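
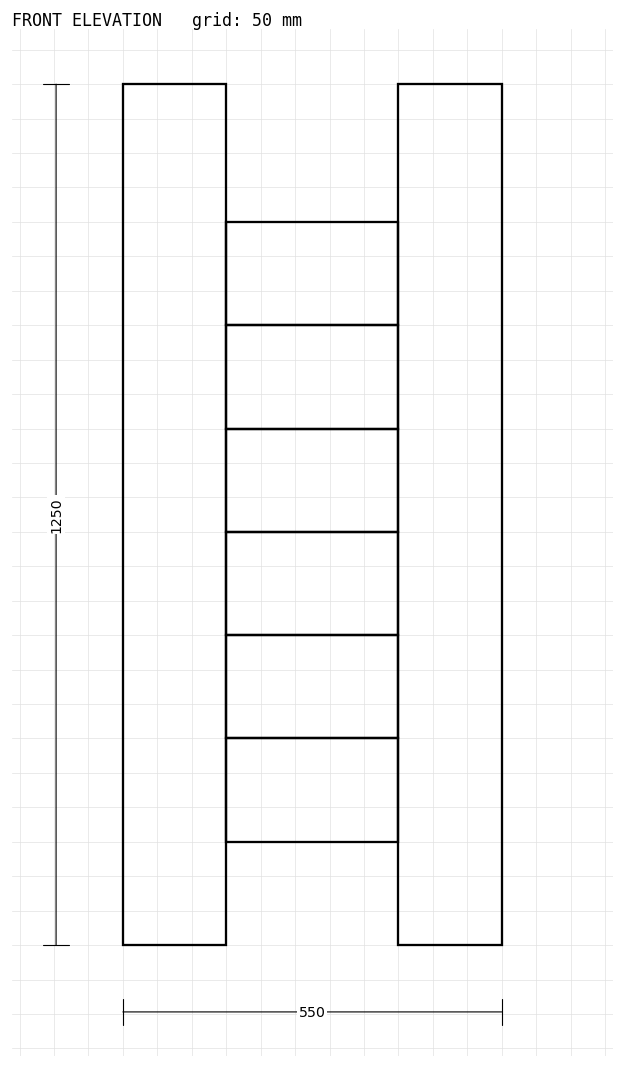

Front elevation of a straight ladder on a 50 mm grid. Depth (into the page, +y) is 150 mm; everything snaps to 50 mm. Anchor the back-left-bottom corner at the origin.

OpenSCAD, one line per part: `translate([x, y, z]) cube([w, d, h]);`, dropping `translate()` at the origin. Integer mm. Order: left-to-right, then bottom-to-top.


cube([150, 150, 1250]);
translate([150, 0, 150]) cube([250, 150, 150]);
translate([150, 0, 300]) cube([250, 150, 150]);
translate([150, 0, 450]) cube([250, 150, 150]);
translate([150, 0, 600]) cube([250, 150, 150]);
translate([150, 0, 750]) cube([250, 150, 150]);
translate([150, 0, 900]) cube([250, 150, 150]);
translate([400, 0, 0]) cube([150, 150, 1250]);


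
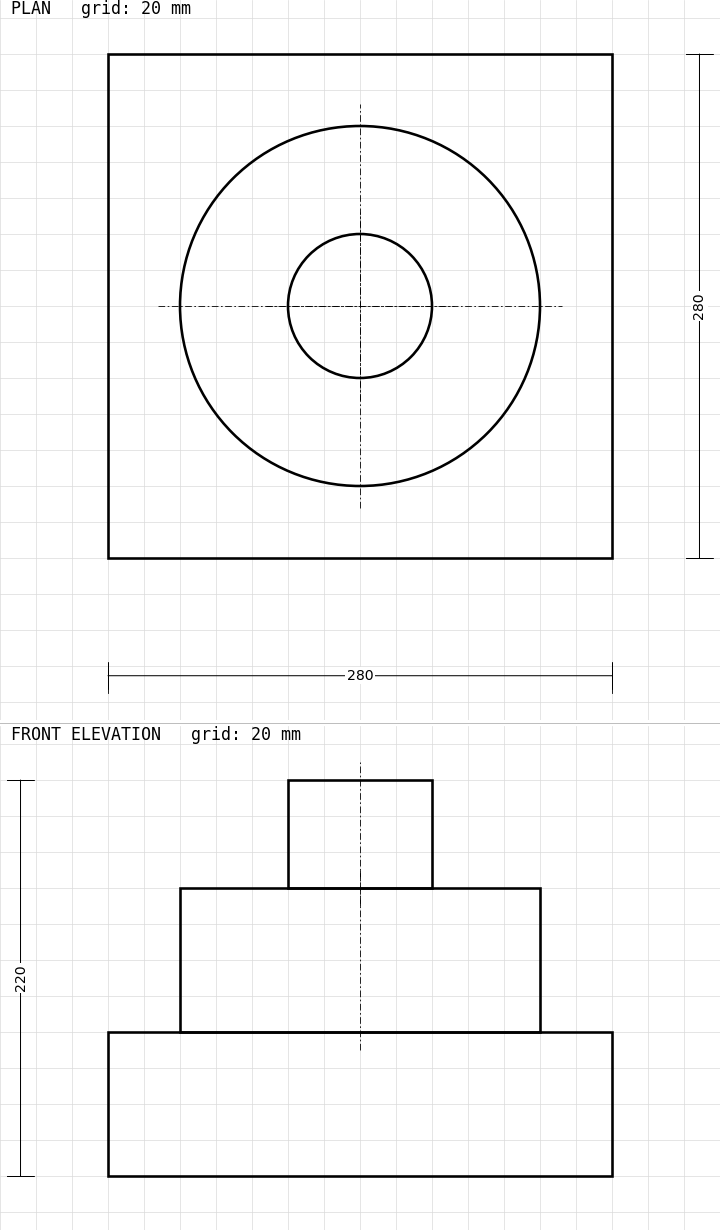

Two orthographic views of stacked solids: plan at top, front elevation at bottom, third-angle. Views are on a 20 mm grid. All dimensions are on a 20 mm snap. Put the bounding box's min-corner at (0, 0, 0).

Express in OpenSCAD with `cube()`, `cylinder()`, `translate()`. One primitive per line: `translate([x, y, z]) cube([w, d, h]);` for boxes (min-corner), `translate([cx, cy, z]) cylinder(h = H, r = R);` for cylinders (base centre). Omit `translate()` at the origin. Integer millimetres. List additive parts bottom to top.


cube([280, 280, 80]);
translate([140, 140, 80]) cylinder(h = 80, r = 100);
translate([140, 140, 160]) cylinder(h = 60, r = 40);


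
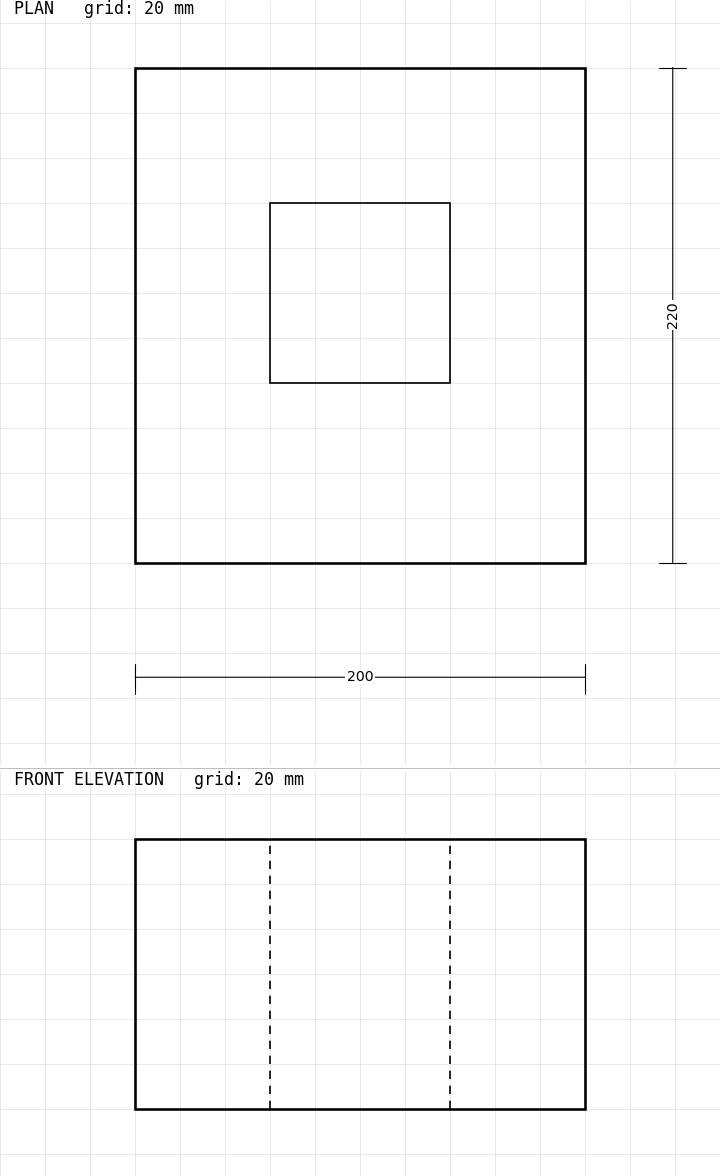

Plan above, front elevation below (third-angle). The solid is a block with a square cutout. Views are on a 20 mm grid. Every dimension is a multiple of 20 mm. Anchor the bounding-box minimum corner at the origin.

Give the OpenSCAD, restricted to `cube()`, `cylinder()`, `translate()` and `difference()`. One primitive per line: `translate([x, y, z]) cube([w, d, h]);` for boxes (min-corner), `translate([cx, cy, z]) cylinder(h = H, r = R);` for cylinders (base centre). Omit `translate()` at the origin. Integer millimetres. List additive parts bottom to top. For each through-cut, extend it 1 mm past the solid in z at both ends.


difference() {
  cube([200, 220, 120]);
  translate([60, 80, -1]) cube([80, 80, 122]);
}


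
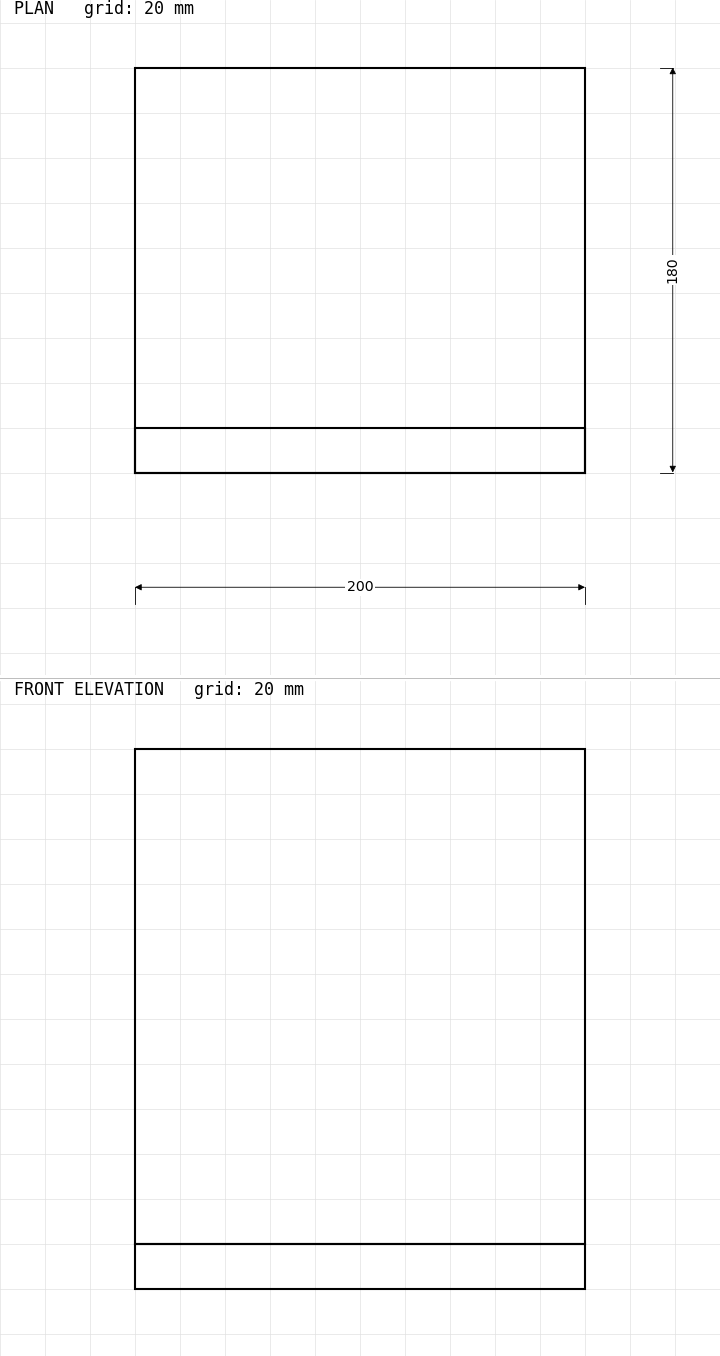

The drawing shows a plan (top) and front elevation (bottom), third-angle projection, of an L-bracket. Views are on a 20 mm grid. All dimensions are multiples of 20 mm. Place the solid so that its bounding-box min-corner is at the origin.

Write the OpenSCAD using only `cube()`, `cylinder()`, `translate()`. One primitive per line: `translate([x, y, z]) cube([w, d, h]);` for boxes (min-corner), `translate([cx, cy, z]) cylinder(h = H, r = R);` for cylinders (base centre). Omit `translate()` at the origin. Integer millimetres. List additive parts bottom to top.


cube([200, 180, 20]);
translate([0, 0, 20]) cube([200, 20, 220]);


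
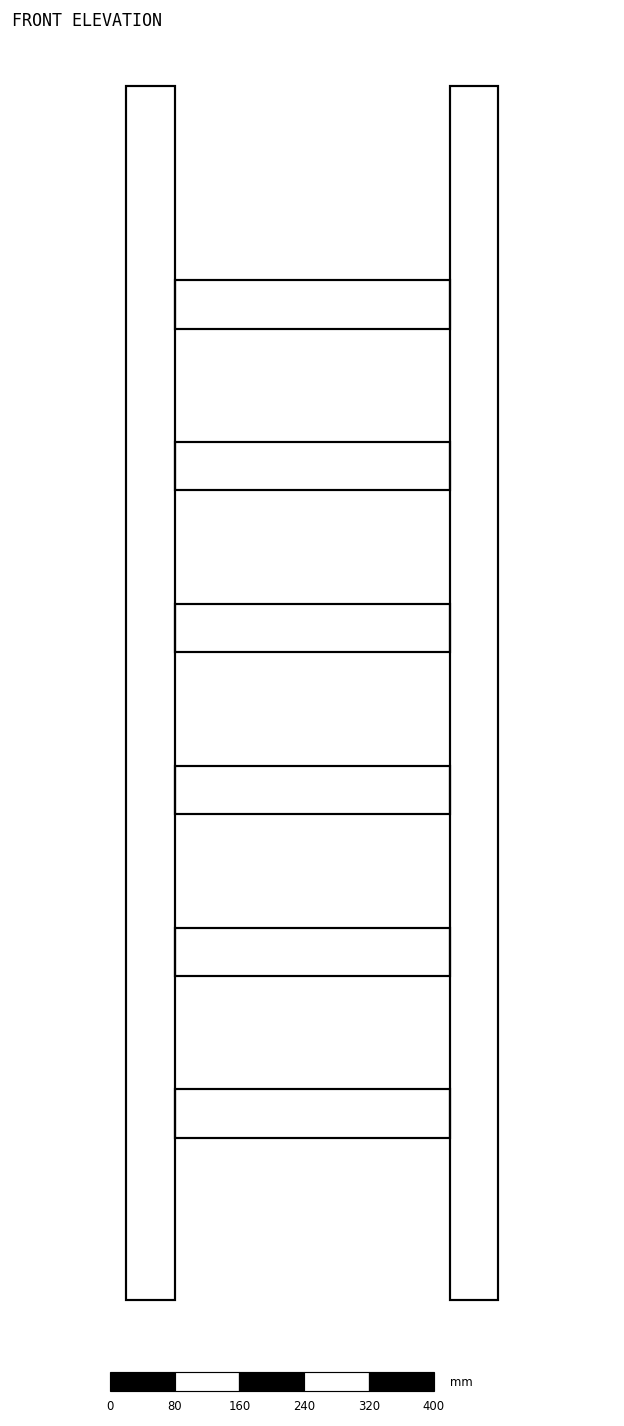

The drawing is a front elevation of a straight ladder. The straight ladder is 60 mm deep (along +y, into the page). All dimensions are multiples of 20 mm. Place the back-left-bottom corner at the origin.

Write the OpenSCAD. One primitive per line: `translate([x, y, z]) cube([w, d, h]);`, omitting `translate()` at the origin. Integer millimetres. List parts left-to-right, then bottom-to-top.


cube([60, 60, 1500]);
translate([60, 0, 200]) cube([340, 60, 60]);
translate([60, 0, 400]) cube([340, 60, 60]);
translate([60, 0, 600]) cube([340, 60, 60]);
translate([60, 0, 800]) cube([340, 60, 60]);
translate([60, 0, 1000]) cube([340, 60, 60]);
translate([60, 0, 1200]) cube([340, 60, 60]);
translate([400, 0, 0]) cube([60, 60, 1500]);


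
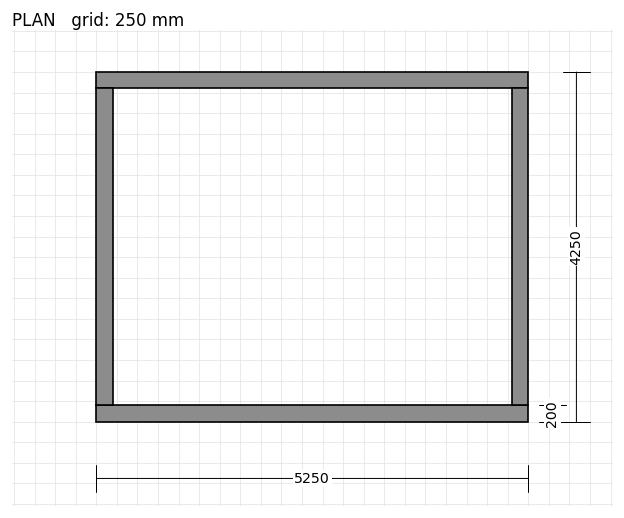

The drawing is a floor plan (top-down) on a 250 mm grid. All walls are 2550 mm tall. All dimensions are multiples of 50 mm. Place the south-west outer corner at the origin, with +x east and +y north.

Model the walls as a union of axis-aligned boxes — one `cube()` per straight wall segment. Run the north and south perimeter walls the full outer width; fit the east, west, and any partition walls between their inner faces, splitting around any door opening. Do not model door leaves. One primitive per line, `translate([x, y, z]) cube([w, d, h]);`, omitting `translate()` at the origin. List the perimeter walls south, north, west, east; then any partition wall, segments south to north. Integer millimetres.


cube([5250, 200, 2550]);
translate([0, 4050, 0]) cube([5250, 200, 2550]);
translate([0, 200, 0]) cube([200, 3850, 2550]);
translate([5050, 200, 0]) cube([200, 3850, 2550]);


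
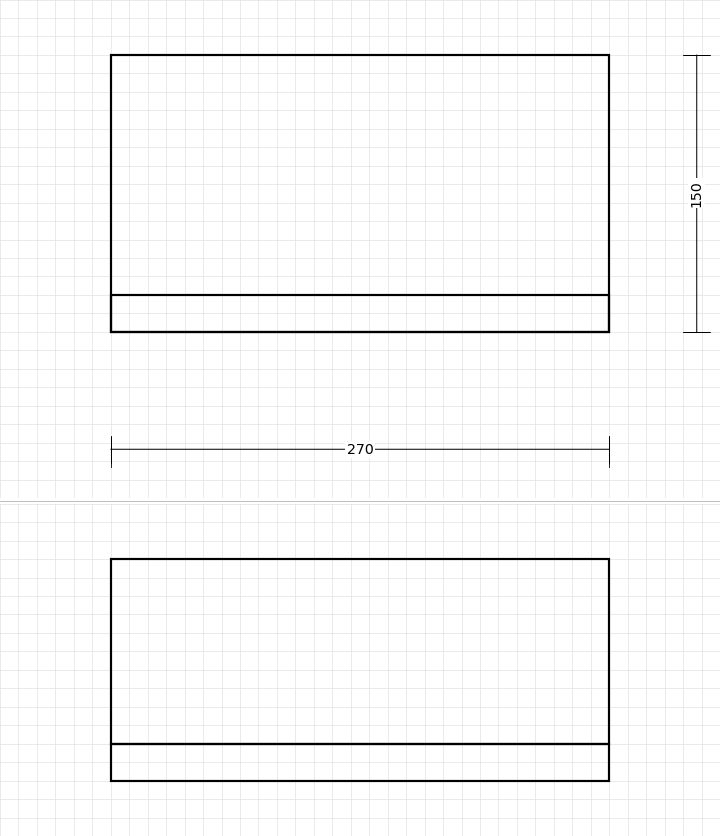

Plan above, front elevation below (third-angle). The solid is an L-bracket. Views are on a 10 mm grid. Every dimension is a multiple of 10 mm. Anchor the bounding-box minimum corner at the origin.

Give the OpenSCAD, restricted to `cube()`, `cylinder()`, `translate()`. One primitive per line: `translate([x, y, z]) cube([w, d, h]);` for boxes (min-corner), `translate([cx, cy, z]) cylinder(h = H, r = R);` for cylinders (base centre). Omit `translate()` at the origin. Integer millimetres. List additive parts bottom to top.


cube([270, 150, 20]);
translate([0, 0, 20]) cube([270, 20, 100]);


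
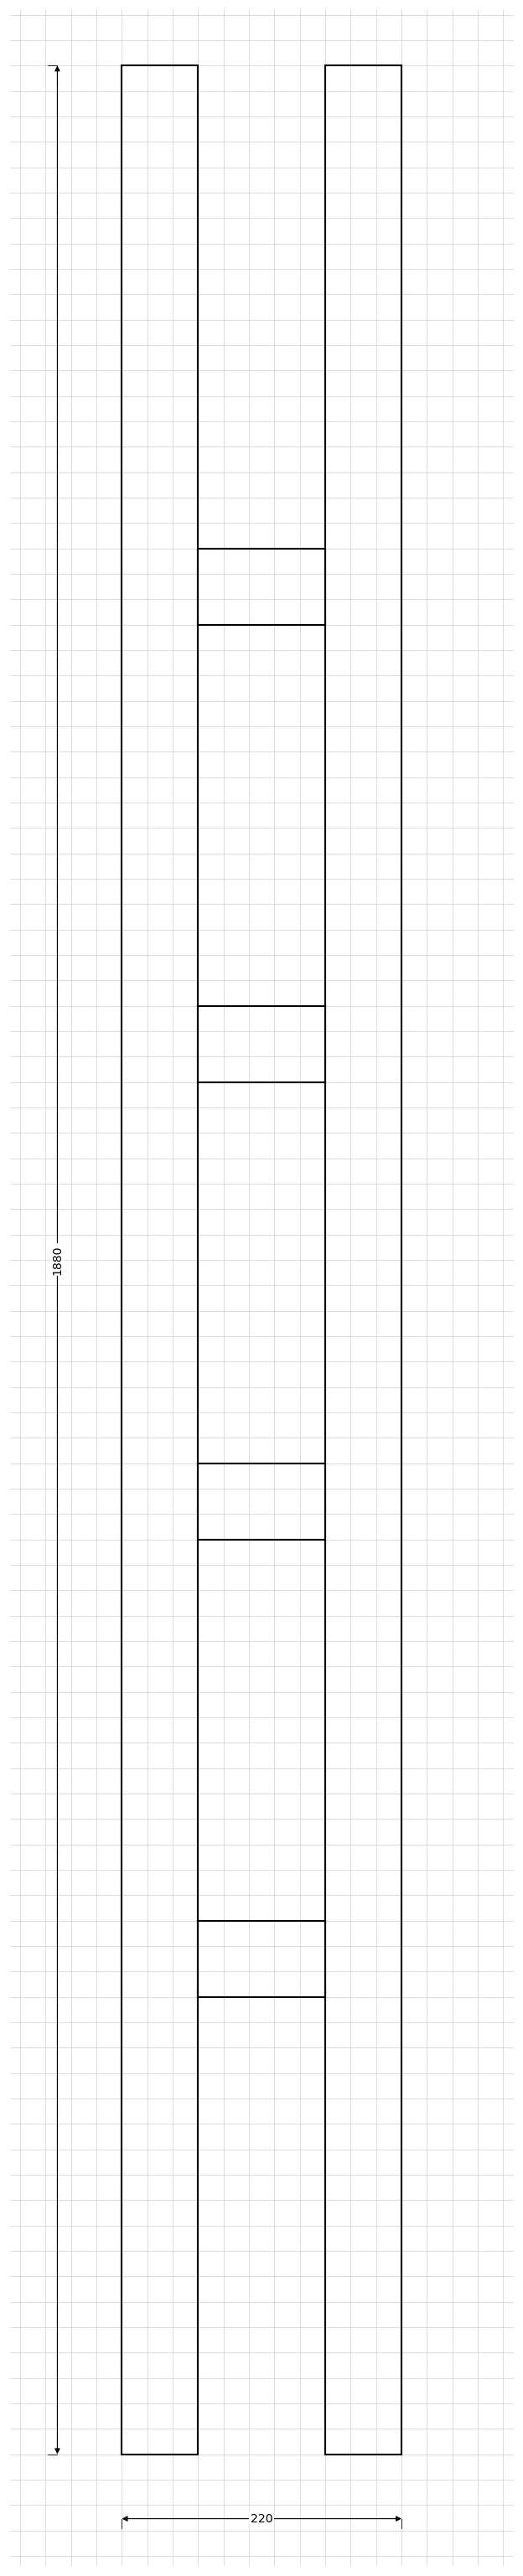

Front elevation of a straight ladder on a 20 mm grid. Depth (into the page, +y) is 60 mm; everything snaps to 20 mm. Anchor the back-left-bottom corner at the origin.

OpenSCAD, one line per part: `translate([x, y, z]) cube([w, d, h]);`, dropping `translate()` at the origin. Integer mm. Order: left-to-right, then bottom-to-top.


cube([60, 60, 1880]);
translate([60, 0, 360]) cube([100, 60, 60]);
translate([60, 0, 720]) cube([100, 60, 60]);
translate([60, 0, 1080]) cube([100, 60, 60]);
translate([60, 0, 1440]) cube([100, 60, 60]);
translate([160, 0, 0]) cube([60, 60, 1880]);


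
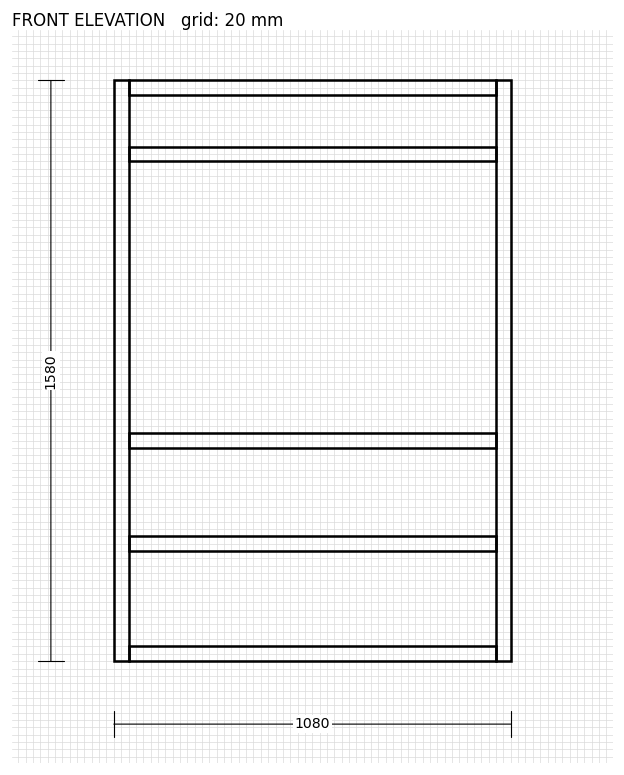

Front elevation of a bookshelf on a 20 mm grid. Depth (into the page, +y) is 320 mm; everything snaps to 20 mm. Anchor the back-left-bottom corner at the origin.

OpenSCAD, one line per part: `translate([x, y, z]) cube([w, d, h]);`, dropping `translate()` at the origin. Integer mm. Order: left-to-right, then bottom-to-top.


cube([40, 320, 1580]);
translate([40, 0, 0]) cube([1000, 320, 40]);
translate([40, 0, 300]) cube([1000, 320, 40]);
translate([40, 0, 580]) cube([1000, 320, 40]);
translate([40, 0, 1360]) cube([1000, 320, 40]);
translate([40, 0, 1540]) cube([1000, 320, 40]);
translate([1040, 0, 0]) cube([40, 320, 1580]);


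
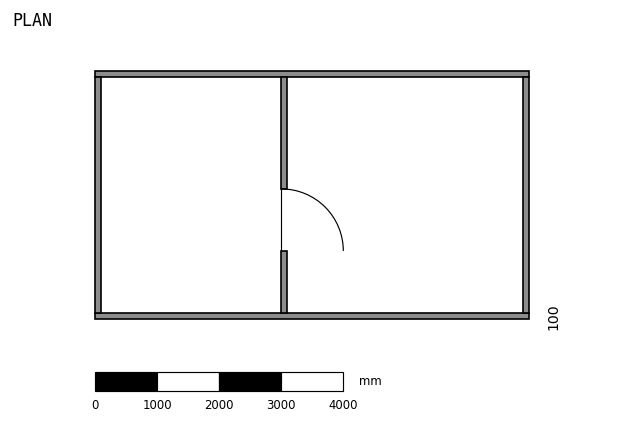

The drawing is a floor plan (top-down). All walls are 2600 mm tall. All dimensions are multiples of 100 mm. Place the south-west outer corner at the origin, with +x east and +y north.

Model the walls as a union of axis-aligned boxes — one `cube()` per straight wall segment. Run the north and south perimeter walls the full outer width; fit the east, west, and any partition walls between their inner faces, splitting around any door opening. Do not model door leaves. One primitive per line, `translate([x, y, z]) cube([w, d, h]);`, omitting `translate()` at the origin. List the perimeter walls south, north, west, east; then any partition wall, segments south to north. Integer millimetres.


cube([7000, 100, 2600]);
translate([0, 3900, 0]) cube([7000, 100, 2600]);
translate([0, 100, 0]) cube([100, 3800, 2600]);
translate([6900, 100, 0]) cube([100, 3800, 2600]);
translate([3000, 100, 0]) cube([100, 1000, 2600]);
translate([3000, 2100, 0]) cube([100, 1800, 2600]);


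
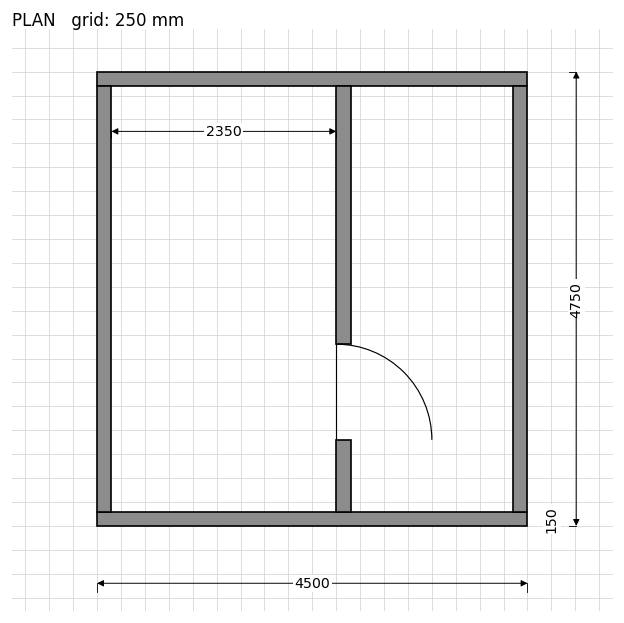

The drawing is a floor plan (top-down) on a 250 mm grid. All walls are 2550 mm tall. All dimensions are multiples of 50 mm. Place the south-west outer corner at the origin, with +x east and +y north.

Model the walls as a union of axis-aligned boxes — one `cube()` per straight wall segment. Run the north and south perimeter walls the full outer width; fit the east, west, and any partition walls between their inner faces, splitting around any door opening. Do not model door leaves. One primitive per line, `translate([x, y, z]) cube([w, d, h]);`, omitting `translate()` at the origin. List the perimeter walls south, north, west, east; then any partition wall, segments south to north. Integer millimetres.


cube([4500, 150, 2550]);
translate([0, 4600, 0]) cube([4500, 150, 2550]);
translate([0, 150, 0]) cube([150, 4450, 2550]);
translate([4350, 150, 0]) cube([150, 4450, 2550]);
translate([2500, 150, 0]) cube([150, 750, 2550]);
translate([2500, 1900, 0]) cube([150, 2700, 2550]);


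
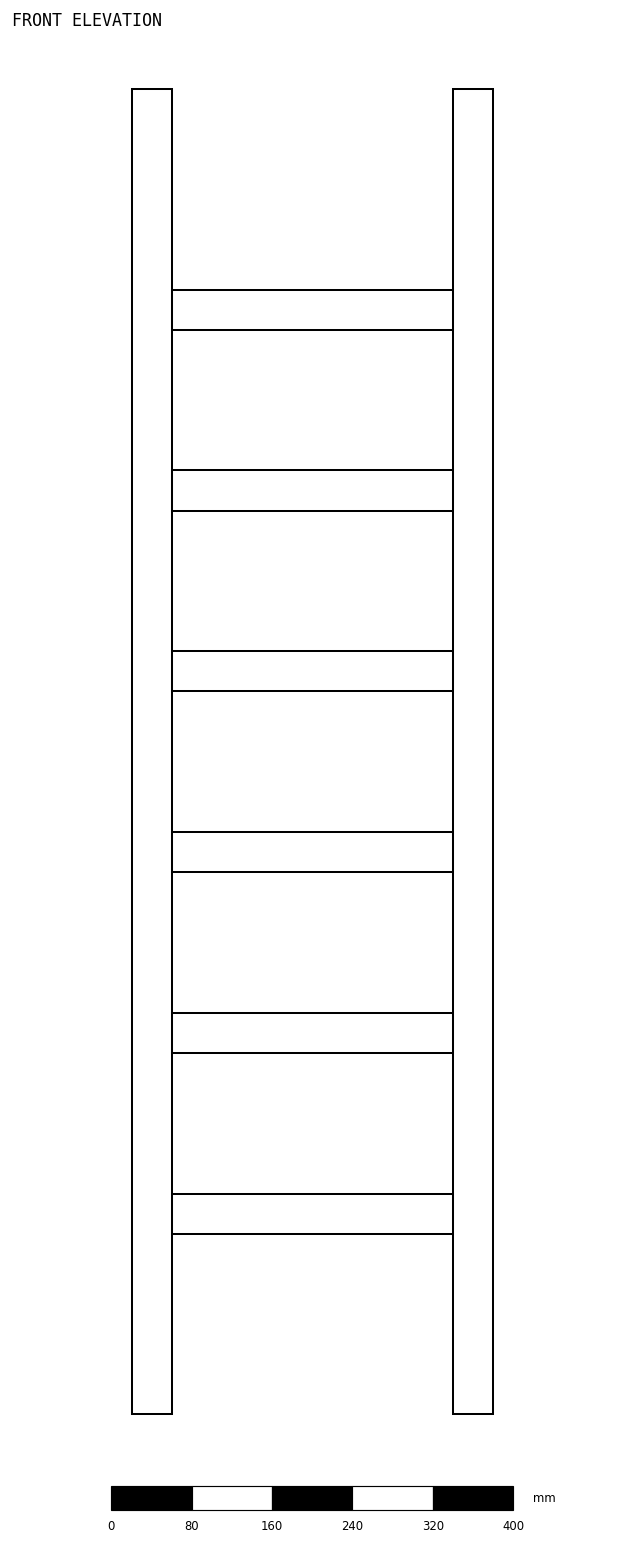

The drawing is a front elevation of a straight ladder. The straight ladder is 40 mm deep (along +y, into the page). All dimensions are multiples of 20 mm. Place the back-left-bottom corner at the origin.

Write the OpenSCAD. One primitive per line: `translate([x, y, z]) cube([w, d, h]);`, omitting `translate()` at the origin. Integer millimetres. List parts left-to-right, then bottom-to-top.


cube([40, 40, 1320]);
translate([40, 0, 180]) cube([280, 40, 40]);
translate([40, 0, 360]) cube([280, 40, 40]);
translate([40, 0, 540]) cube([280, 40, 40]);
translate([40, 0, 720]) cube([280, 40, 40]);
translate([40, 0, 900]) cube([280, 40, 40]);
translate([40, 0, 1080]) cube([280, 40, 40]);
translate([320, 0, 0]) cube([40, 40, 1320]);


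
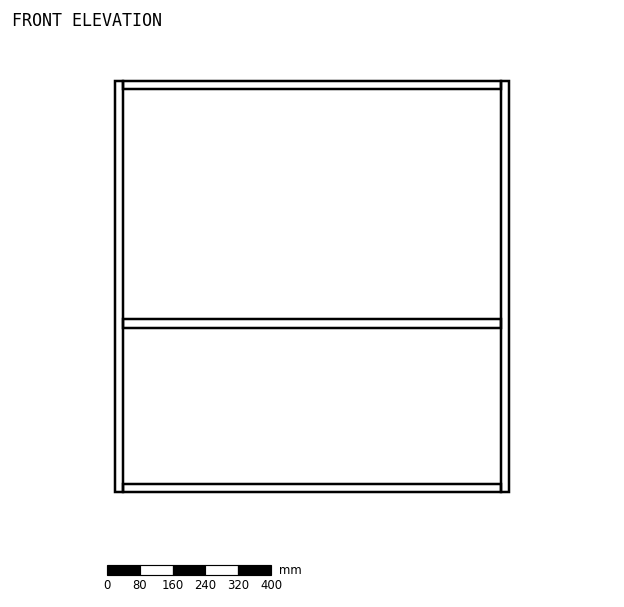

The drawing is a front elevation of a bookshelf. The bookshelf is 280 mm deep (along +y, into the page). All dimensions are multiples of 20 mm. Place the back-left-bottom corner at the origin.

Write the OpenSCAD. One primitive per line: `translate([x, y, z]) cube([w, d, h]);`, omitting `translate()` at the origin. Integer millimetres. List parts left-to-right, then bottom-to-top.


cube([20, 280, 1000]);
translate([20, 0, 0]) cube([920, 280, 20]);
translate([20, 0, 400]) cube([920, 280, 20]);
translate([20, 0, 980]) cube([920, 280, 20]);
translate([940, 0, 0]) cube([20, 280, 1000]);


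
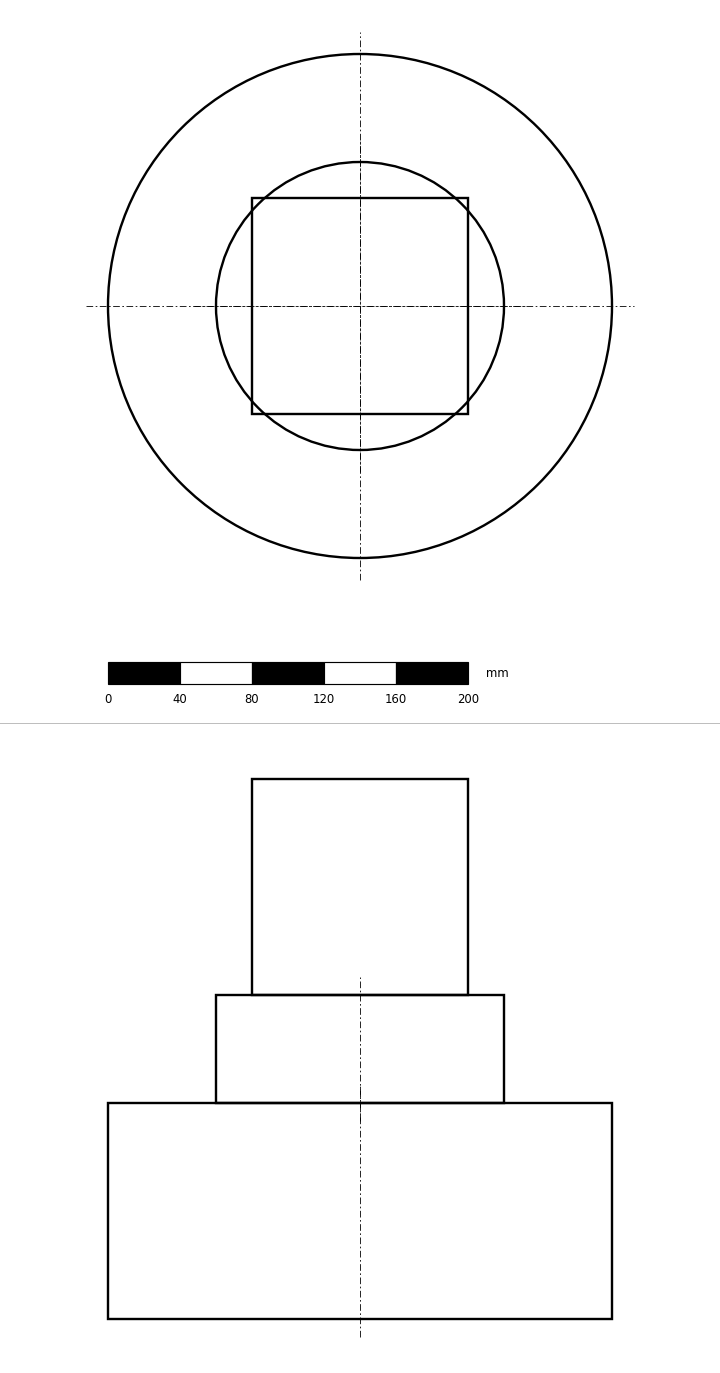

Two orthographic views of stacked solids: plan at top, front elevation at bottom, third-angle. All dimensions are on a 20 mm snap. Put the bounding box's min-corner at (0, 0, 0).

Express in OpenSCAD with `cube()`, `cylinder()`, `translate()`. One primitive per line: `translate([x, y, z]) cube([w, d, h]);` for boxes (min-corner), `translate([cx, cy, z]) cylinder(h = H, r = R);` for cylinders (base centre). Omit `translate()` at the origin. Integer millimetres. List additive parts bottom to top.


translate([140, 140, 0]) cylinder(h = 120, r = 140);
translate([140, 140, 120]) cylinder(h = 60, r = 80);
translate([80, 80, 180]) cube([120, 120, 120]);


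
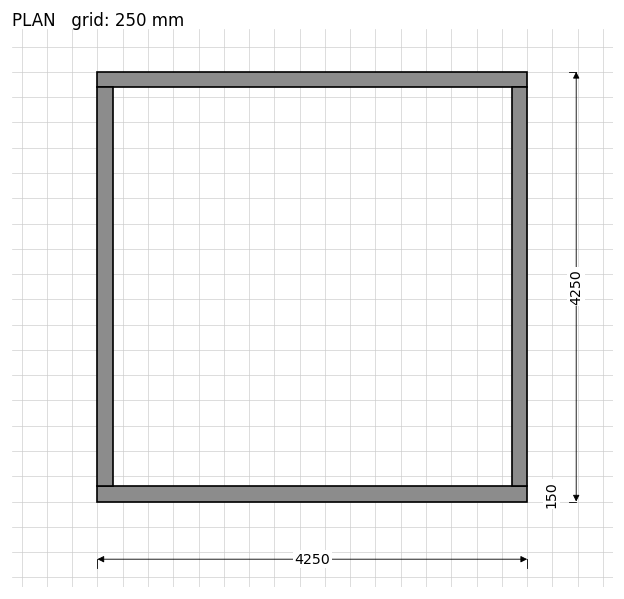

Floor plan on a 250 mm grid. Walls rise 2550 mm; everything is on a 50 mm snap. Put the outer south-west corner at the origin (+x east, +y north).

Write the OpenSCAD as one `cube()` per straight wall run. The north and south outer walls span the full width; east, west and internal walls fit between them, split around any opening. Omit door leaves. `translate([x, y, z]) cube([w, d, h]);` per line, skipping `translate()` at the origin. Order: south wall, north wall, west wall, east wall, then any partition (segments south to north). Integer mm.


cube([4250, 150, 2550]);
translate([0, 4100, 0]) cube([4250, 150, 2550]);
translate([0, 150, 0]) cube([150, 3950, 2550]);
translate([4100, 150, 0]) cube([150, 3950, 2550]);


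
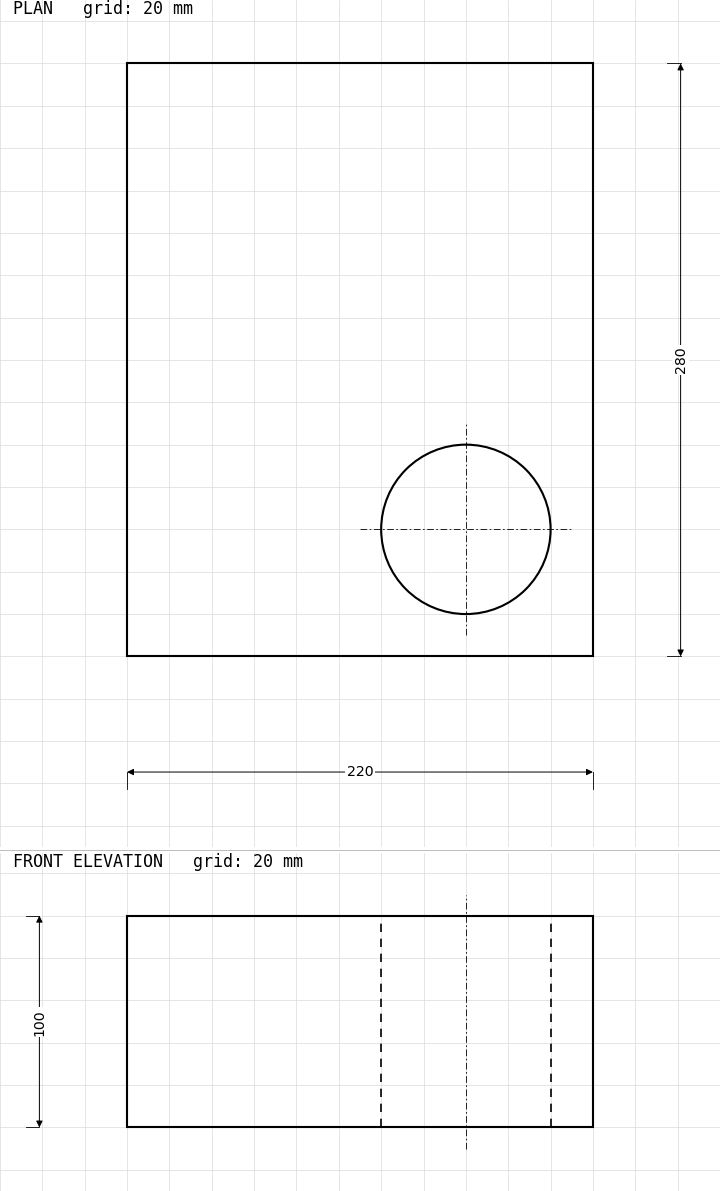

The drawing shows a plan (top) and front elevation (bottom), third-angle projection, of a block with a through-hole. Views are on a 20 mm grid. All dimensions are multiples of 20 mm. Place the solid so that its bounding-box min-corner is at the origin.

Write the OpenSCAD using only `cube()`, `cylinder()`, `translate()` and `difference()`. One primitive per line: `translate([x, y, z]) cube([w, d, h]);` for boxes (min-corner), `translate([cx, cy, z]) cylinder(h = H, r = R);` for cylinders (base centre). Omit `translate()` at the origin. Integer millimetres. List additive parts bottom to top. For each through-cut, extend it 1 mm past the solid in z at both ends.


difference() {
  cube([220, 280, 100]);
  translate([160, 60, -1]) cylinder(h = 102, r = 40);
}


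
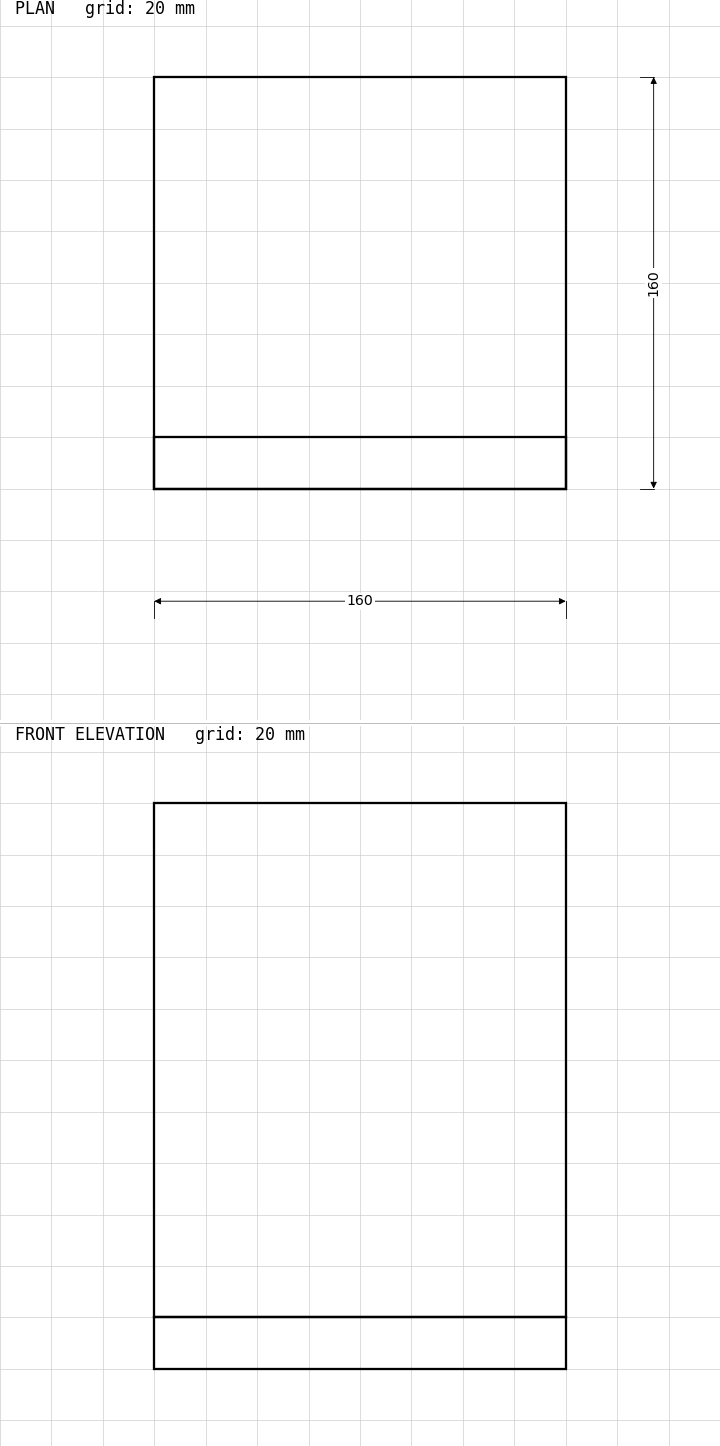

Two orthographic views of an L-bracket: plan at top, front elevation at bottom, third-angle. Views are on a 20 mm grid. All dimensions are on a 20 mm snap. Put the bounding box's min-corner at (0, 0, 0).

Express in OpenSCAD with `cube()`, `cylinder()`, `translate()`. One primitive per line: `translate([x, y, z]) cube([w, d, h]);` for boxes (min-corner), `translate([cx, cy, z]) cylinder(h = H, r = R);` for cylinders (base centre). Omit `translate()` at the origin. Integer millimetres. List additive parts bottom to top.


cube([160, 160, 20]);
translate([0, 0, 20]) cube([160, 20, 200]);


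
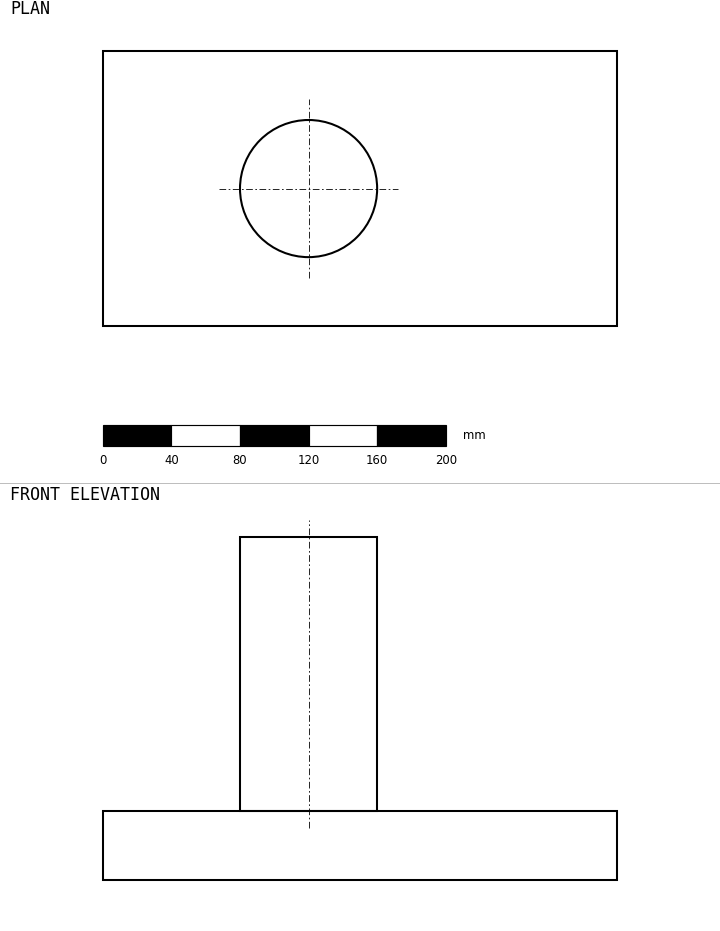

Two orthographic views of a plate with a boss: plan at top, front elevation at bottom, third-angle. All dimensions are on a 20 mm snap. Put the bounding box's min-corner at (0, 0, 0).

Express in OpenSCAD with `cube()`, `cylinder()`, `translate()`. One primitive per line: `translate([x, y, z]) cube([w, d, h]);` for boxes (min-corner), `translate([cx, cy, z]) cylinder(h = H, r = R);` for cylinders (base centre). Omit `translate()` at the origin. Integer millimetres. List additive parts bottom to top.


cube([300, 160, 40]);
translate([120, 80, 40]) cylinder(h = 160, r = 40);


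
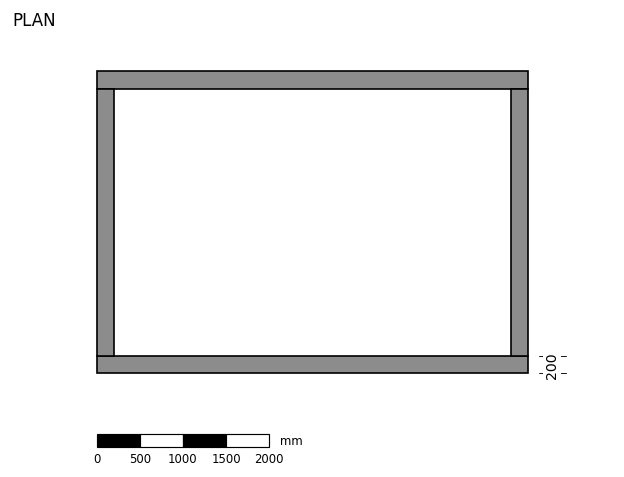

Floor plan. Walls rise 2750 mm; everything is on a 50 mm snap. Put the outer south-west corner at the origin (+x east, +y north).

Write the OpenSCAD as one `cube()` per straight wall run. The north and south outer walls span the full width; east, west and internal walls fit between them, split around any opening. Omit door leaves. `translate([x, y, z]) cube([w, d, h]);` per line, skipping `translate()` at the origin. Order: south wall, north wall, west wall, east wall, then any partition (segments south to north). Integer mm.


cube([5000, 200, 2750]);
translate([0, 3300, 0]) cube([5000, 200, 2750]);
translate([0, 200, 0]) cube([200, 3100, 2750]);
translate([4800, 200, 0]) cube([200, 3100, 2750]);


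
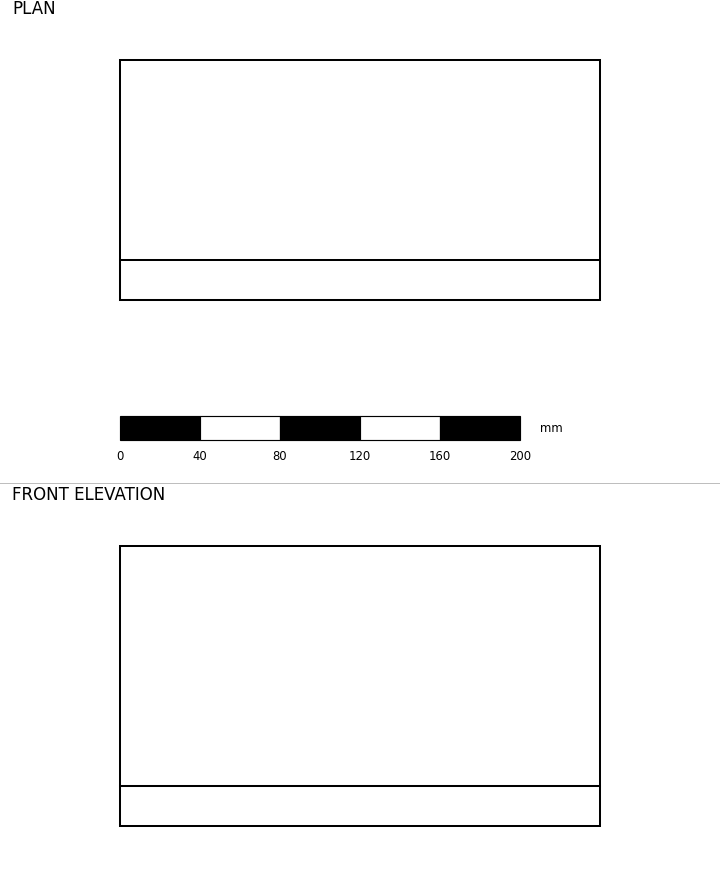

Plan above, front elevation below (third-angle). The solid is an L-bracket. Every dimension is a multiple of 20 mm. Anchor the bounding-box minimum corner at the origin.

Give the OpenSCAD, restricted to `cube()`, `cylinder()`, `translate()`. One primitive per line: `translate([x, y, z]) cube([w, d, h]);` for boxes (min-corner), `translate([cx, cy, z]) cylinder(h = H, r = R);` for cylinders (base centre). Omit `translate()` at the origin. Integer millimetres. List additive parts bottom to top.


cube([240, 120, 20]);
translate([0, 0, 20]) cube([240, 20, 120]);


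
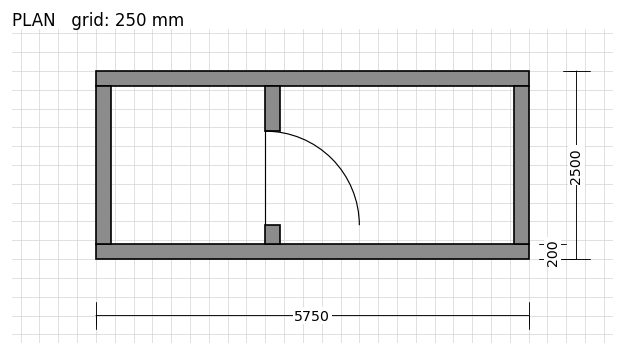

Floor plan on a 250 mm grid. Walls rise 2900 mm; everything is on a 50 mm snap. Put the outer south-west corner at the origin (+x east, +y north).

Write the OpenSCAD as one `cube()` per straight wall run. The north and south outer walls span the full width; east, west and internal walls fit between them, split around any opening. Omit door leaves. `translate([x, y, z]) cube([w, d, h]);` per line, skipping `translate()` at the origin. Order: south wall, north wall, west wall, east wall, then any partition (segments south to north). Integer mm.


cube([5750, 200, 2900]);
translate([0, 2300, 0]) cube([5750, 200, 2900]);
translate([0, 200, 0]) cube([200, 2100, 2900]);
translate([5550, 200, 0]) cube([200, 2100, 2900]);
translate([2250, 200, 0]) cube([200, 250, 2900]);
translate([2250, 1700, 0]) cube([200, 600, 2900]);


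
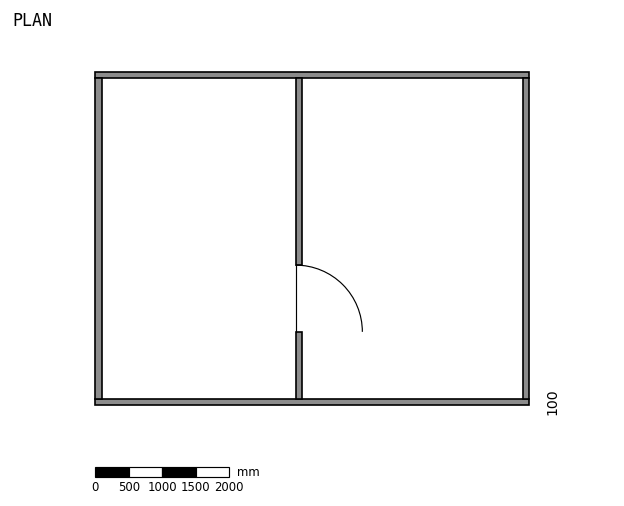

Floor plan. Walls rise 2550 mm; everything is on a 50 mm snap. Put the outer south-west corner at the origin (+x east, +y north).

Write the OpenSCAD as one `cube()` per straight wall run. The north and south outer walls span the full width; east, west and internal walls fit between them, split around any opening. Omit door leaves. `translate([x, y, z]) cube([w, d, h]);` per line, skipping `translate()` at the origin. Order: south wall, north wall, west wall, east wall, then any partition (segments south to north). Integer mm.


cube([6500, 100, 2550]);
translate([0, 4900, 0]) cube([6500, 100, 2550]);
translate([0, 100, 0]) cube([100, 4800, 2550]);
translate([6400, 100, 0]) cube([100, 4800, 2550]);
translate([3000, 100, 0]) cube([100, 1000, 2550]);
translate([3000, 2100, 0]) cube([100, 2800, 2550]);


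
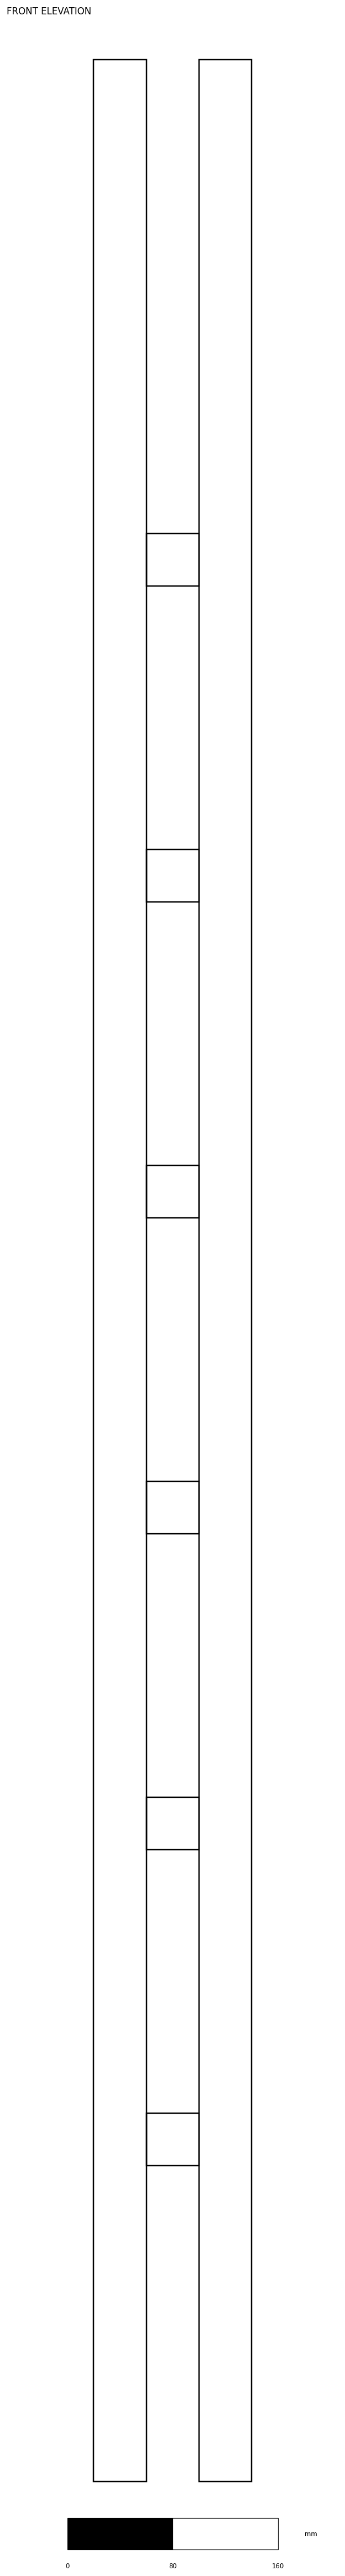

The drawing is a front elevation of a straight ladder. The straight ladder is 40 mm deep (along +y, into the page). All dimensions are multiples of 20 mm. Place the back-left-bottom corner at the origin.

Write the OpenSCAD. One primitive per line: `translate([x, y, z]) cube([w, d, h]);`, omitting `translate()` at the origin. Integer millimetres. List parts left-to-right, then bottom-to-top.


cube([40, 40, 1840]);
translate([40, 0, 240]) cube([40, 40, 40]);
translate([40, 0, 480]) cube([40, 40, 40]);
translate([40, 0, 720]) cube([40, 40, 40]);
translate([40, 0, 960]) cube([40, 40, 40]);
translate([40, 0, 1200]) cube([40, 40, 40]);
translate([40, 0, 1440]) cube([40, 40, 40]);
translate([80, 0, 0]) cube([40, 40, 1840]);


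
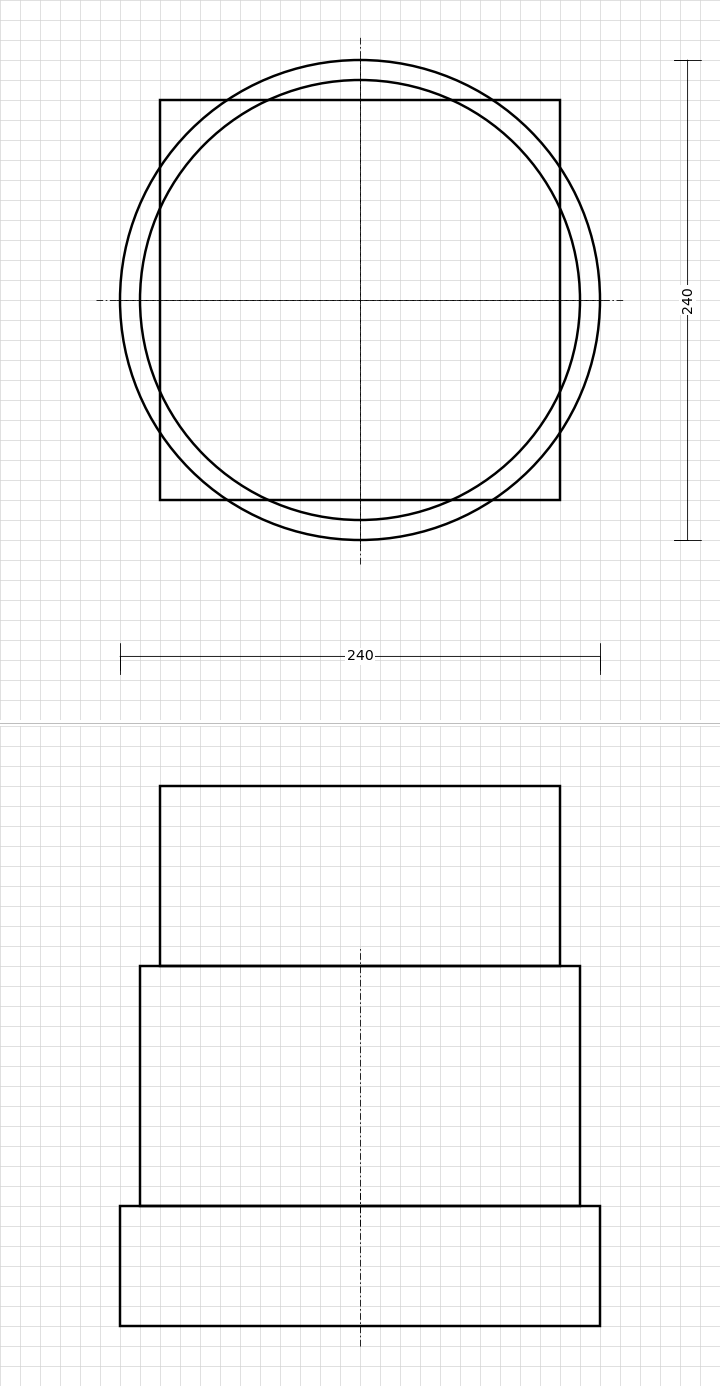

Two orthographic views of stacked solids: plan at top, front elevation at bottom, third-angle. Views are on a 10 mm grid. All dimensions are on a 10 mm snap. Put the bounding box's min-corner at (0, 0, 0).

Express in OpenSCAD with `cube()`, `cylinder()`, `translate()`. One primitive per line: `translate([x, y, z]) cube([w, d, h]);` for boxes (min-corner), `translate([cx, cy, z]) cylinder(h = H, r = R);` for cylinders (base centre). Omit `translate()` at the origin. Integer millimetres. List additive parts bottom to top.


translate([120, 120, 0]) cylinder(h = 60, r = 120);
translate([120, 120, 60]) cylinder(h = 120, r = 110);
translate([20, 20, 180]) cube([200, 200, 90]);


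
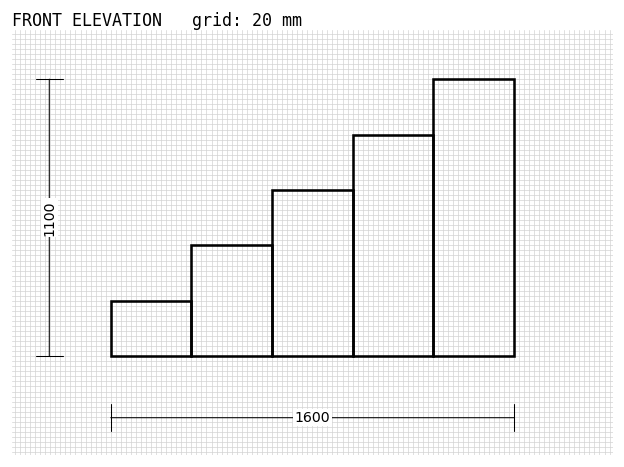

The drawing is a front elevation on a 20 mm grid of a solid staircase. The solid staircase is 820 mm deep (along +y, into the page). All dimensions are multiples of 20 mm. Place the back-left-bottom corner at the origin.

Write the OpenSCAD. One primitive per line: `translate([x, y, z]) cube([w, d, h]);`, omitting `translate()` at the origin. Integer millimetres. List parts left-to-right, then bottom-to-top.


cube([320, 820, 220]);
translate([320, 0, 0]) cube([320, 820, 440]);
translate([640, 0, 0]) cube([320, 820, 660]);
translate([960, 0, 0]) cube([320, 820, 880]);
translate([1280, 0, 0]) cube([320, 820, 1100]);


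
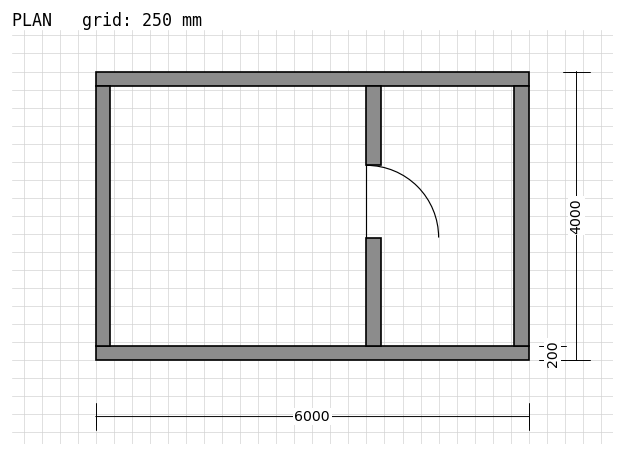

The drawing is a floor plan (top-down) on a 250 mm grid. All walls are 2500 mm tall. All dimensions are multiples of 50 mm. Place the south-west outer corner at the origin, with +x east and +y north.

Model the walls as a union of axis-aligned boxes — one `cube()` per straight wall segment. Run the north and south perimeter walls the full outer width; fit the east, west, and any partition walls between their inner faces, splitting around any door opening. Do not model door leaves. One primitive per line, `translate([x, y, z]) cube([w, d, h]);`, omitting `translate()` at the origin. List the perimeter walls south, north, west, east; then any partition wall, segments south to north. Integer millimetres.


cube([6000, 200, 2500]);
translate([0, 3800, 0]) cube([6000, 200, 2500]);
translate([0, 200, 0]) cube([200, 3600, 2500]);
translate([5800, 200, 0]) cube([200, 3600, 2500]);
translate([3750, 200, 0]) cube([200, 1500, 2500]);
translate([3750, 2700, 0]) cube([200, 1100, 2500]);


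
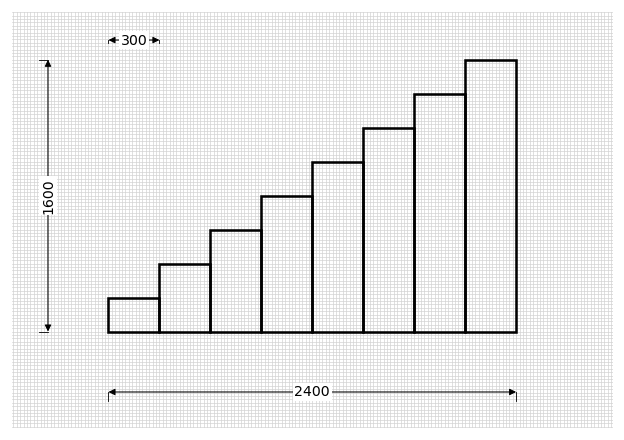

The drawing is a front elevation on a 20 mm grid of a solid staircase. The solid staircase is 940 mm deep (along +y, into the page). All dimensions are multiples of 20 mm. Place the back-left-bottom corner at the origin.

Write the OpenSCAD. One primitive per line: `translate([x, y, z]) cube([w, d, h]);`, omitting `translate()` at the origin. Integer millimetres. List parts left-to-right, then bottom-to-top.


cube([300, 940, 200]);
translate([300, 0, 0]) cube([300, 940, 400]);
translate([600, 0, 0]) cube([300, 940, 600]);
translate([900, 0, 0]) cube([300, 940, 800]);
translate([1200, 0, 0]) cube([300, 940, 1000]);
translate([1500, 0, 0]) cube([300, 940, 1200]);
translate([1800, 0, 0]) cube([300, 940, 1400]);
translate([2100, 0, 0]) cube([300, 940, 1600]);


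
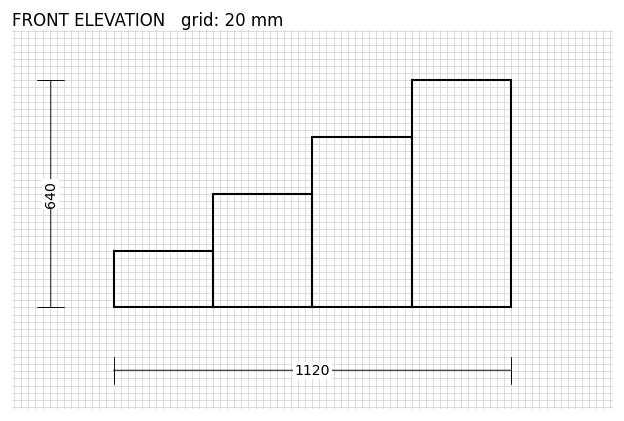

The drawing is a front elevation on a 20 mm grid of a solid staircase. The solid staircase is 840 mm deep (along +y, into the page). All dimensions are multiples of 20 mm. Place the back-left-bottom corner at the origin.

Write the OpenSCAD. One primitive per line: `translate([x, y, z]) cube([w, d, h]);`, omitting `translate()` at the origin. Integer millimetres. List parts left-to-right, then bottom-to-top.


cube([280, 840, 160]);
translate([280, 0, 0]) cube([280, 840, 320]);
translate([560, 0, 0]) cube([280, 840, 480]);
translate([840, 0, 0]) cube([280, 840, 640]);


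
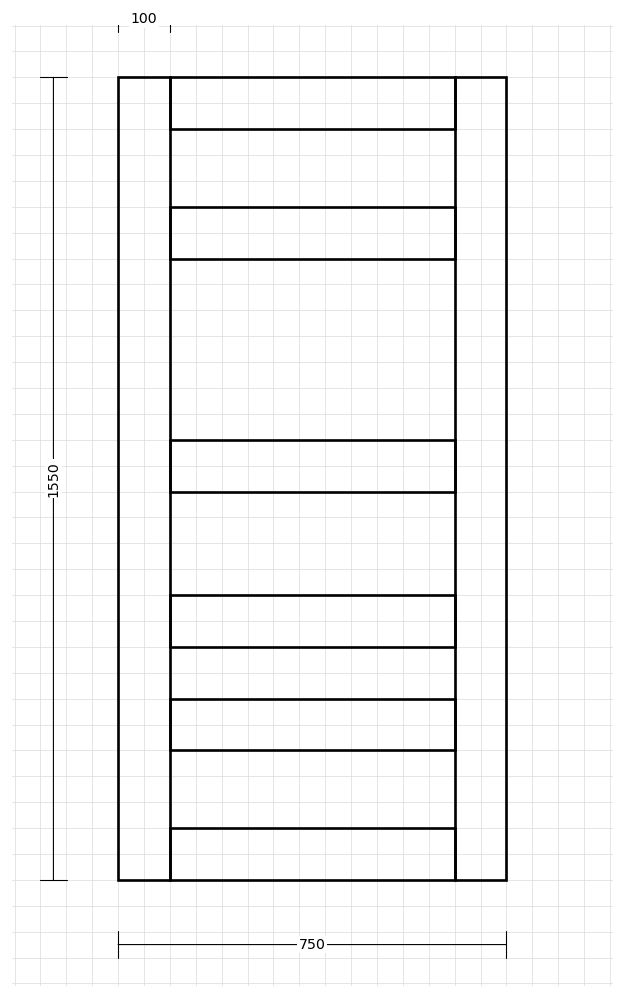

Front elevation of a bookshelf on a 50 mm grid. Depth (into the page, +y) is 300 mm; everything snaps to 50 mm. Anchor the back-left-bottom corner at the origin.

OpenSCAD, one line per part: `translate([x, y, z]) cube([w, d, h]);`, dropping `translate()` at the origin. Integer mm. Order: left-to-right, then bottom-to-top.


cube([100, 300, 1550]);
translate([100, 0, 0]) cube([550, 300, 100]);
translate([100, 0, 250]) cube([550, 300, 100]);
translate([100, 0, 450]) cube([550, 300, 100]);
translate([100, 0, 750]) cube([550, 300, 100]);
translate([100, 0, 1200]) cube([550, 300, 100]);
translate([100, 0, 1450]) cube([550, 300, 100]);
translate([650, 0, 0]) cube([100, 300, 1550]);


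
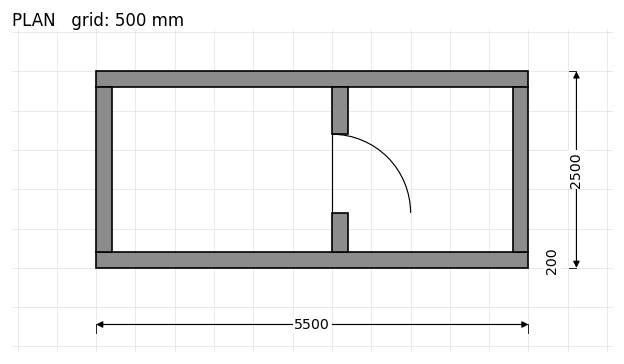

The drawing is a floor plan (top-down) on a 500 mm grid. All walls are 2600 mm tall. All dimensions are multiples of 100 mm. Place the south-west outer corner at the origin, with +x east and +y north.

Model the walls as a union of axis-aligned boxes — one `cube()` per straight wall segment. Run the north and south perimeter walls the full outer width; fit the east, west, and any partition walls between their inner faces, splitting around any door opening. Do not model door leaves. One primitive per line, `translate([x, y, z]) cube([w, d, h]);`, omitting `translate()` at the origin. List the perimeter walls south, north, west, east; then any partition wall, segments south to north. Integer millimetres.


cube([5500, 200, 2600]);
translate([0, 2300, 0]) cube([5500, 200, 2600]);
translate([0, 200, 0]) cube([200, 2100, 2600]);
translate([5300, 200, 0]) cube([200, 2100, 2600]);
translate([3000, 200, 0]) cube([200, 500, 2600]);
translate([3000, 1700, 0]) cube([200, 600, 2600]);


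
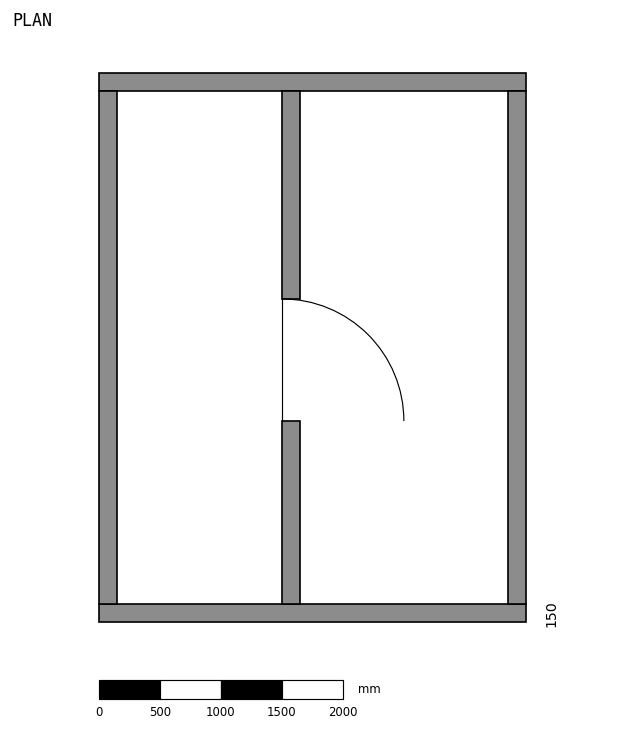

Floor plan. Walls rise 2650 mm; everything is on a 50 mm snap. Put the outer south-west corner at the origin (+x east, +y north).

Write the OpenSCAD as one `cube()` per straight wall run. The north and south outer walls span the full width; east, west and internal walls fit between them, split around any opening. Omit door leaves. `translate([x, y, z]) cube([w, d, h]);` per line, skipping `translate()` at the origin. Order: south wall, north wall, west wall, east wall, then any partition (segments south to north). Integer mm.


cube([3500, 150, 2650]);
translate([0, 4350, 0]) cube([3500, 150, 2650]);
translate([0, 150, 0]) cube([150, 4200, 2650]);
translate([3350, 150, 0]) cube([150, 4200, 2650]);
translate([1500, 150, 0]) cube([150, 1500, 2650]);
translate([1500, 2650, 0]) cube([150, 1700, 2650]);


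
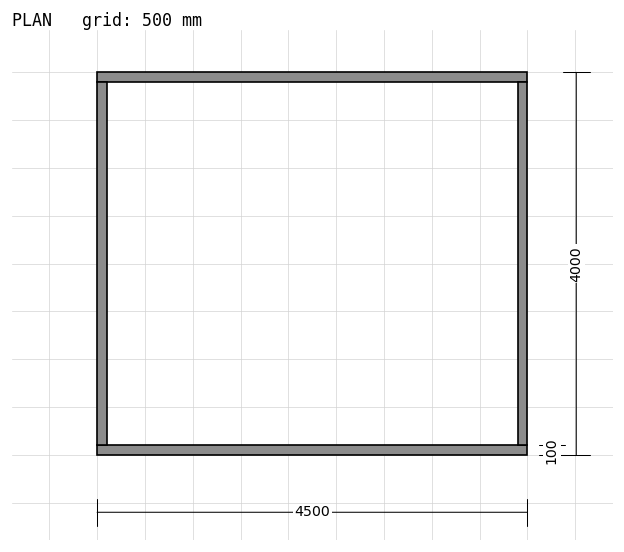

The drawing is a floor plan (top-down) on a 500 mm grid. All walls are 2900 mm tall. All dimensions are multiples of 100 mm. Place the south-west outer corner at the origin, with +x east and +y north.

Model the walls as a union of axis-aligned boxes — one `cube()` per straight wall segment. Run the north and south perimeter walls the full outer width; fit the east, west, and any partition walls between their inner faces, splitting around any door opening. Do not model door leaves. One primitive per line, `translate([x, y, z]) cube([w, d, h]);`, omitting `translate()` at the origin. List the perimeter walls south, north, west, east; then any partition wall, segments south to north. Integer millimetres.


cube([4500, 100, 2900]);
translate([0, 3900, 0]) cube([4500, 100, 2900]);
translate([0, 100, 0]) cube([100, 3800, 2900]);
translate([4400, 100, 0]) cube([100, 3800, 2900]);


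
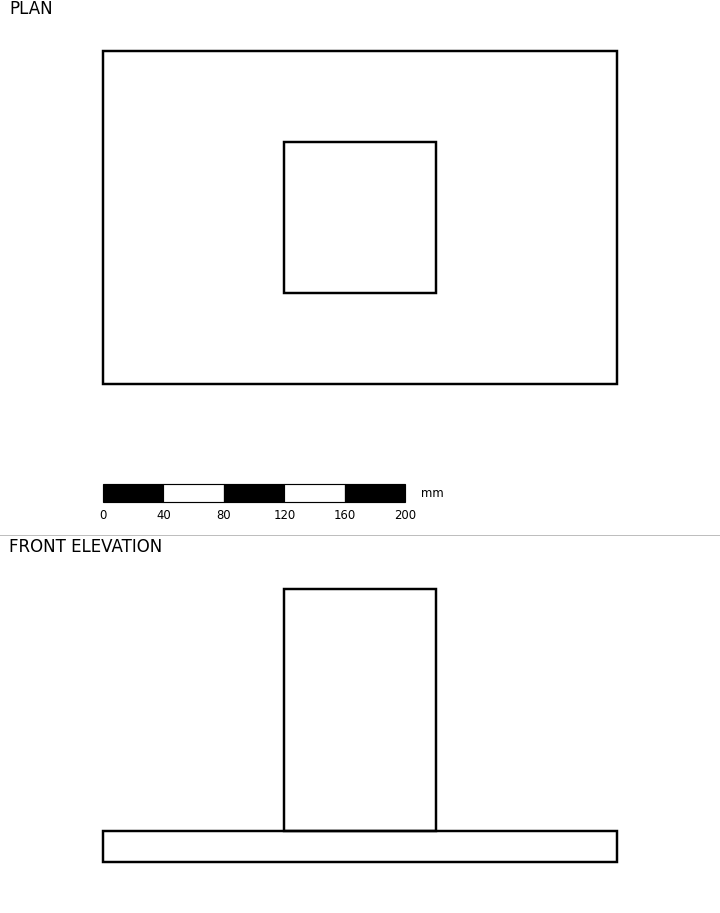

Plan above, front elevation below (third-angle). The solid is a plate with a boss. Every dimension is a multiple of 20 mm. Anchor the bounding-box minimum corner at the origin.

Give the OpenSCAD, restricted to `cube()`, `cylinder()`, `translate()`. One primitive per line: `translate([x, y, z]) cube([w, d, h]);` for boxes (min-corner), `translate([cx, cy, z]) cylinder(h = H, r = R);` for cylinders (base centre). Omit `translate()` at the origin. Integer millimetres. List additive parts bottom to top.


cube([340, 220, 20]);
translate([120, 60, 20]) cube([100, 100, 160]);


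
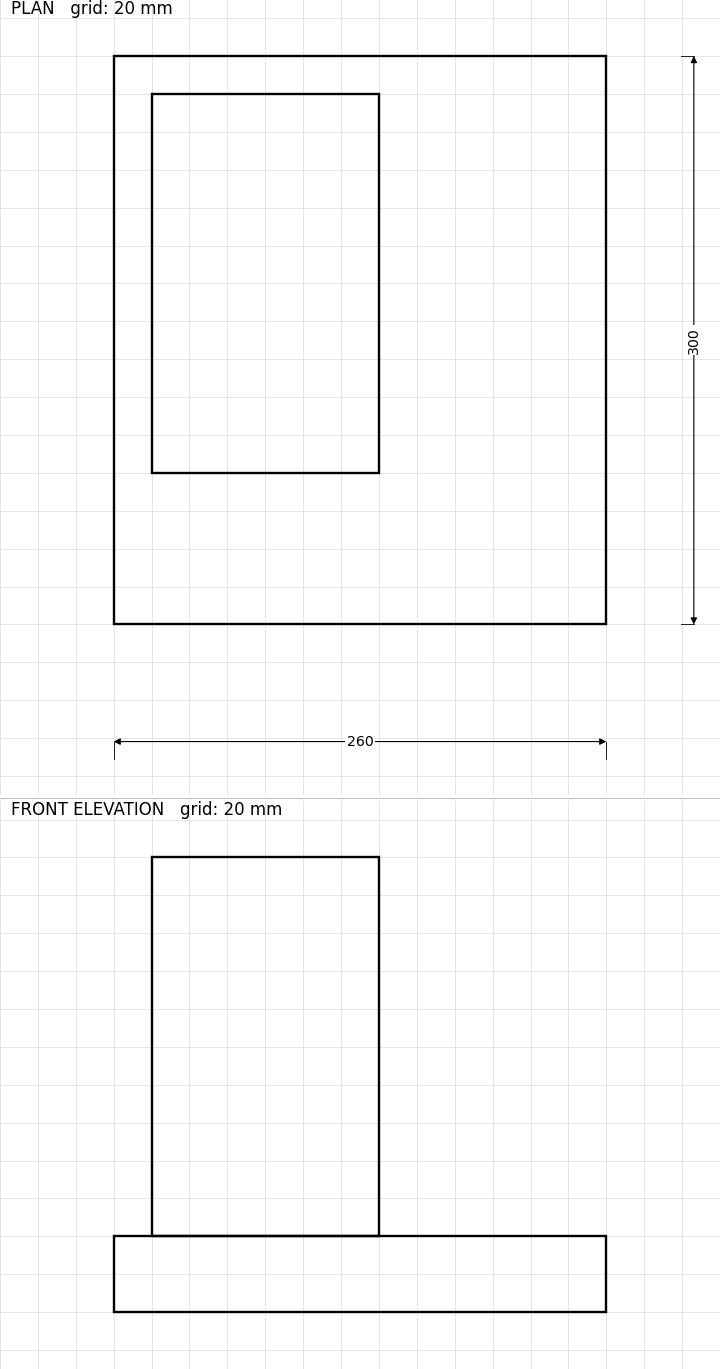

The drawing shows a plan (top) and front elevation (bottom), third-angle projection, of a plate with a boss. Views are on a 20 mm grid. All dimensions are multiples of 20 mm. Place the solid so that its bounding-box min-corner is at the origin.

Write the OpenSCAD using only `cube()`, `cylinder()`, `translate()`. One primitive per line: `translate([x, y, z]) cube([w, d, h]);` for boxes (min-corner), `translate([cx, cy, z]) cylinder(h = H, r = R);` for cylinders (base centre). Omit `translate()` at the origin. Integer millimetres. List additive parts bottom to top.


cube([260, 300, 40]);
translate([20, 80, 40]) cube([120, 200, 200]);


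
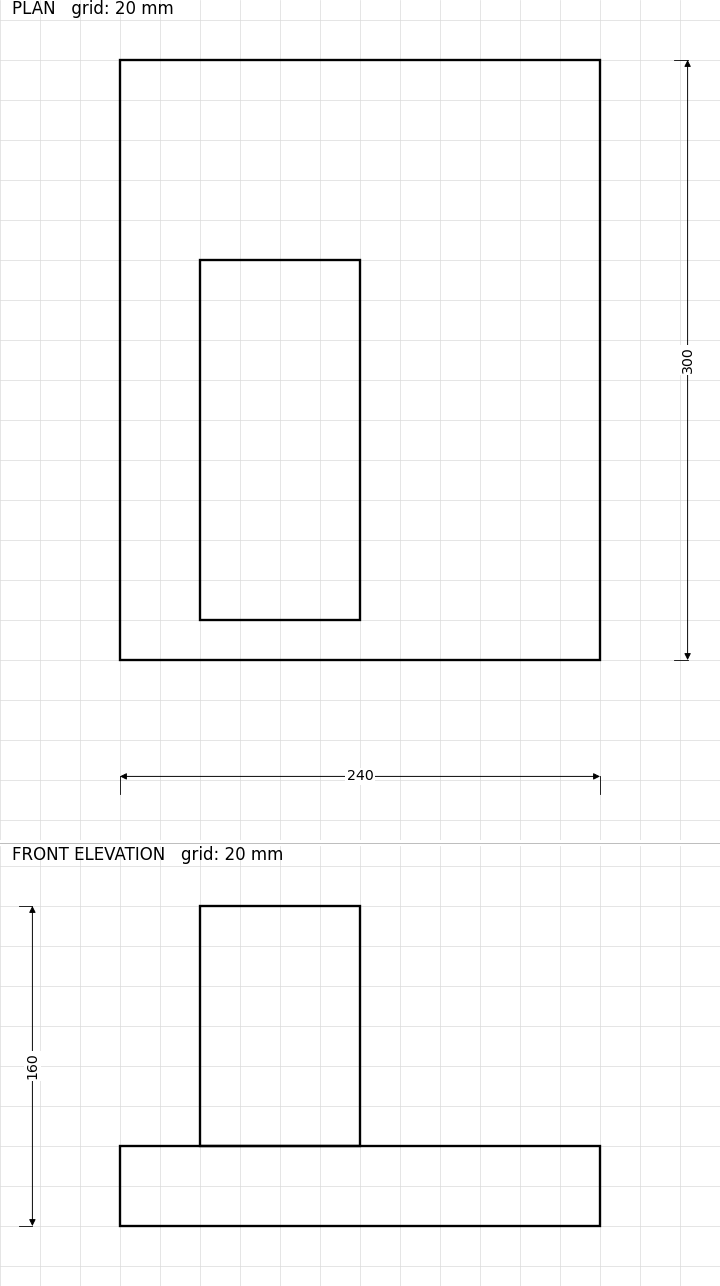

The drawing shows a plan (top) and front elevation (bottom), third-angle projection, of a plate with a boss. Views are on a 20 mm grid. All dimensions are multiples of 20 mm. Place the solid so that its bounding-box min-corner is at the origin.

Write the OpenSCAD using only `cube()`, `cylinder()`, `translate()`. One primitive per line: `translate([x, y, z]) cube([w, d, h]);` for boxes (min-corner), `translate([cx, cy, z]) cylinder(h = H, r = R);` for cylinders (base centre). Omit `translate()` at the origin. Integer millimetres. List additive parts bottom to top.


cube([240, 300, 40]);
translate([40, 20, 40]) cube([80, 180, 120]);
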